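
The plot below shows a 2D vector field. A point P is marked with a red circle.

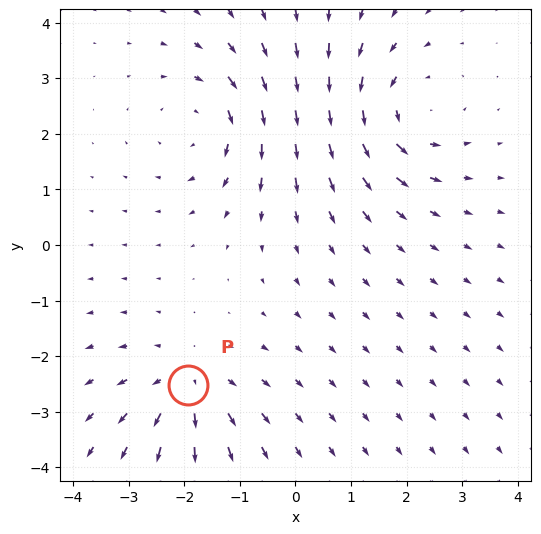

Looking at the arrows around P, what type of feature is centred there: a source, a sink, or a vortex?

source

At P (-1.9, -2.5) the arrows spread outward. Divergence about +3, curl ≈0 — positive divergence with near-zero curl is a source.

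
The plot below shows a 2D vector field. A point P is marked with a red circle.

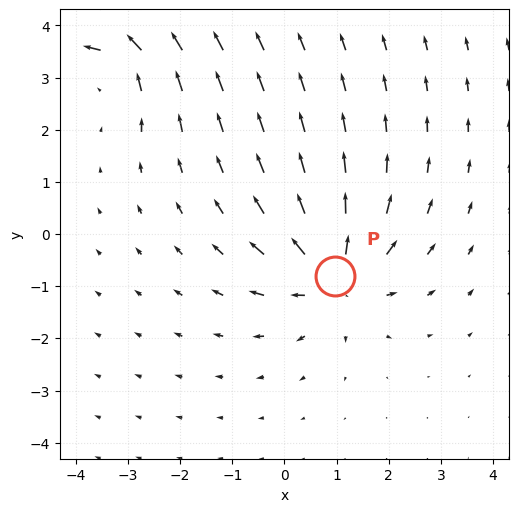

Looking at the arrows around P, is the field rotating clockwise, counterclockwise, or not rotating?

Near P at (1.0, -0.8) the arrows show no circulation. The curl there is ≈0.

not rotating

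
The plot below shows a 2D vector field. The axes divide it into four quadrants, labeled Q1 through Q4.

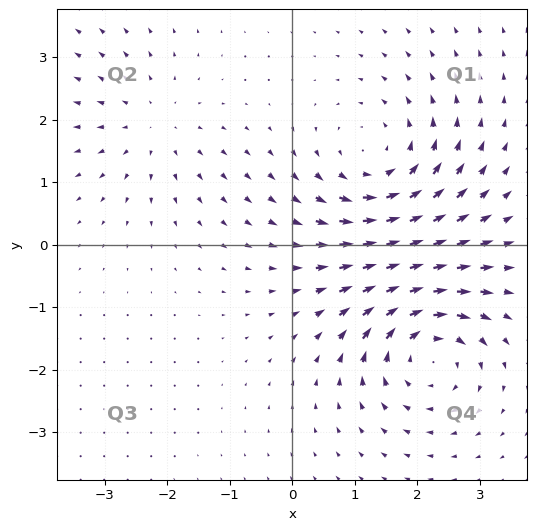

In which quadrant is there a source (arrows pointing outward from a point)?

Q2

The source sits at approximately (-2.2, 1.9), which lies in quadrant Q2. The divergence there is about +3, positive as expected for a source.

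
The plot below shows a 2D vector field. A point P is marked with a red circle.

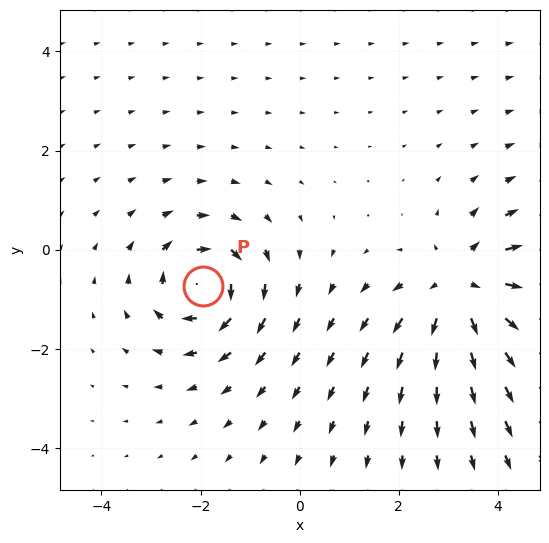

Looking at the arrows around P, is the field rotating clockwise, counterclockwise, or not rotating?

clockwise

Near P at (-2.0, -0.7) the arrows circulate clockwise. The curl (z-component) there is about -5; negative curl means clockwise rotation.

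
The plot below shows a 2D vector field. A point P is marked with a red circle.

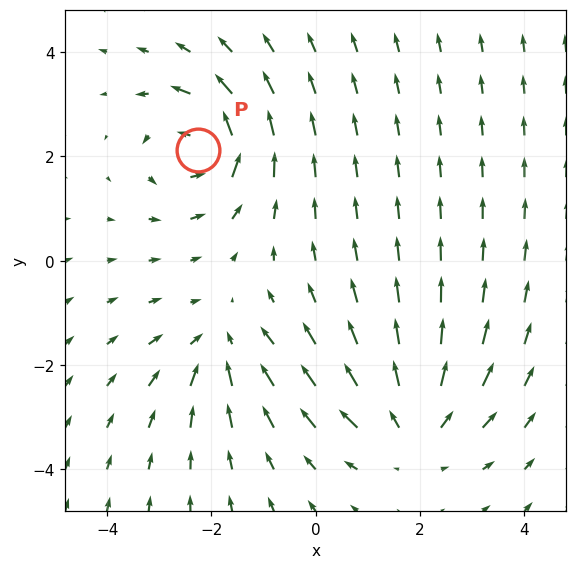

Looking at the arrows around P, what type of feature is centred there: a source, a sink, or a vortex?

At P (-2.3, 2.1) the arrows circulate counterclockwise. Divergence ≈0, curl about +5 — near-zero divergence with nonzero curl is a vortex.

vortex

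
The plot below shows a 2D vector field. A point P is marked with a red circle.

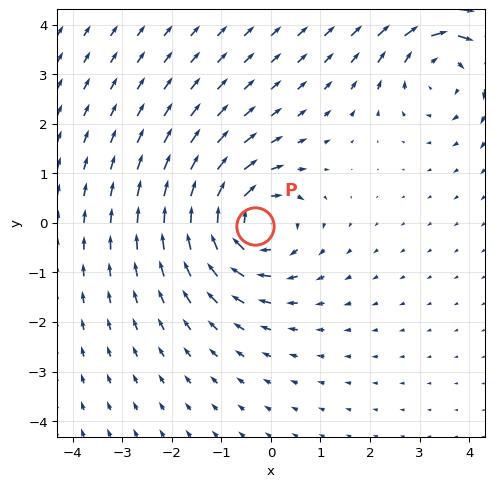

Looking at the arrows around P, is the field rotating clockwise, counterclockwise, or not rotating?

clockwise

Near P at (-0.3, -0.1) the arrows circulate clockwise. The curl (z-component) there is about -5; negative curl means clockwise rotation.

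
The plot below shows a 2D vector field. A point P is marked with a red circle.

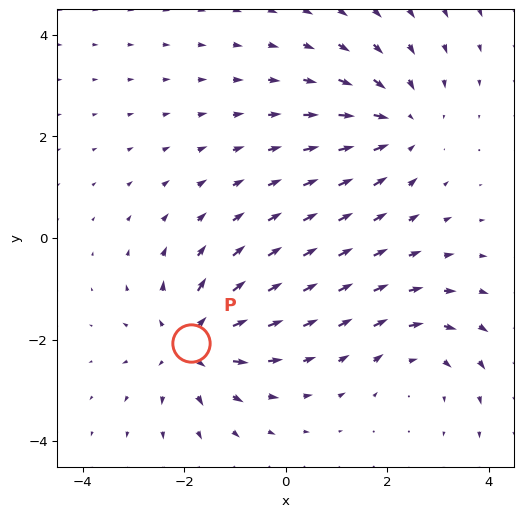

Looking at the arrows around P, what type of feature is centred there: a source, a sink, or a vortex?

source

At P (-1.9, -2.1) the arrows spread outward. Divergence about +5, curl ≈0 — positive divergence with near-zero curl is a source.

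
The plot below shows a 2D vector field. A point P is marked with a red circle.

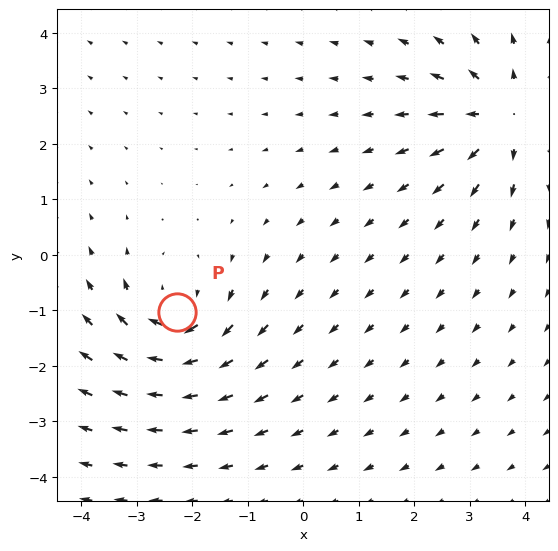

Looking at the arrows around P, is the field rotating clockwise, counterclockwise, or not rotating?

Near P at (-2.3, -1.0) the arrows circulate clockwise. The curl (z-component) there is about -6; negative curl means clockwise rotation.

clockwise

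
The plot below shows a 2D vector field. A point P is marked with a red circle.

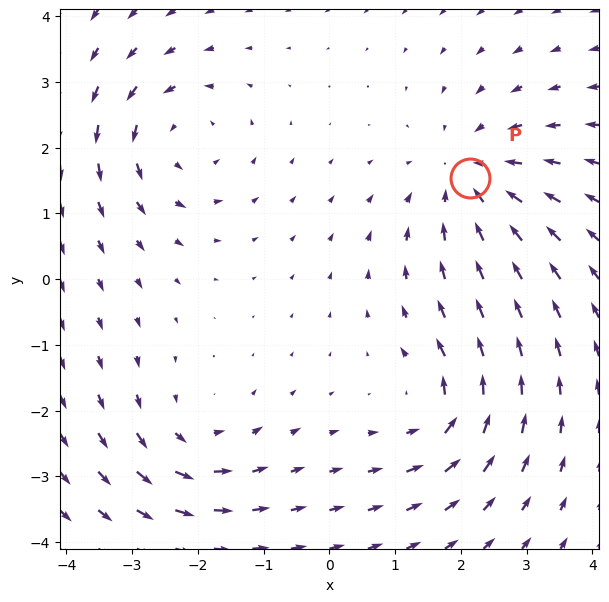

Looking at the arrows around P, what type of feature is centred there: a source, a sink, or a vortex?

sink

At P (2.1, 1.5) the arrows converge inward. Divergence about -4, curl ≈0 — negative divergence with near-zero curl is a sink.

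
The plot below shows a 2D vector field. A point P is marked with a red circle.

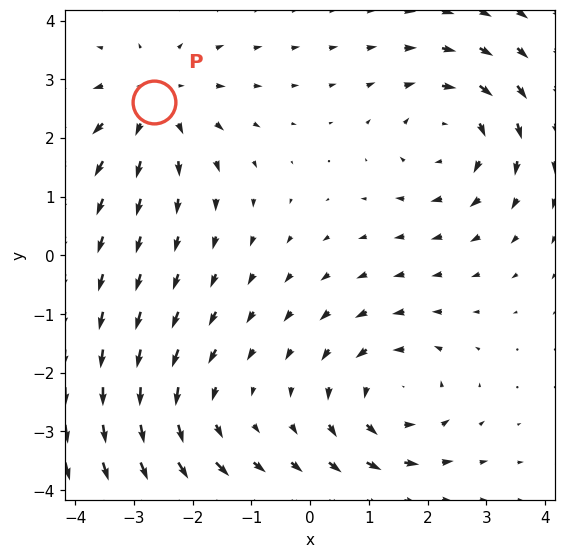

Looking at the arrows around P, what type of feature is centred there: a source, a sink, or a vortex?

At P (-2.7, 2.6) the arrows spread outward. Divergence about +3, curl ≈0 — positive divergence with near-zero curl is a source.

source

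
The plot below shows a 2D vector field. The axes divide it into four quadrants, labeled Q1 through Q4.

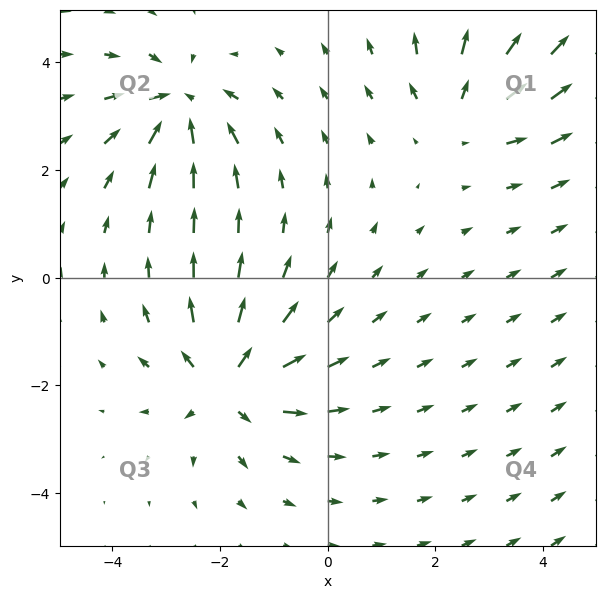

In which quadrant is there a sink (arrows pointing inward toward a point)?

The sink sits at approximately (-2.8, 3.2), which lies in quadrant Q2. The divergence there is about -5, negative as expected for a sink.

Q2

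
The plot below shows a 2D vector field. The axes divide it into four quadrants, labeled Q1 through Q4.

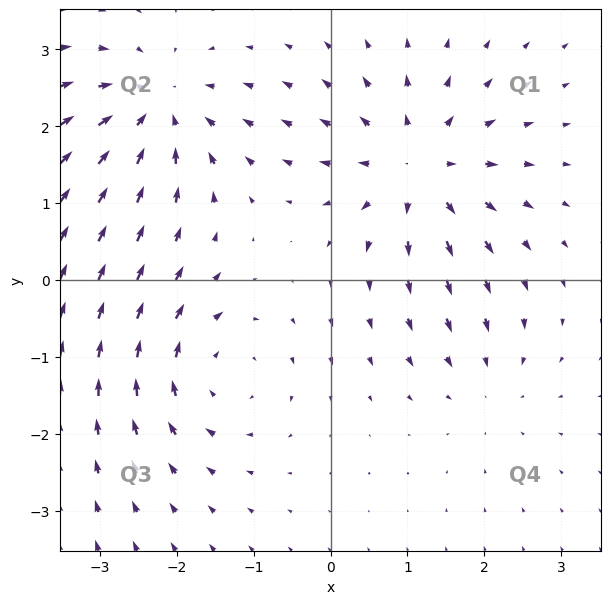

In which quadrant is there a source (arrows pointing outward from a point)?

Q1

The source sits at approximately (1.1, 1.5), which lies in quadrant Q1. The divergence there is about +5, positive as expected for a source.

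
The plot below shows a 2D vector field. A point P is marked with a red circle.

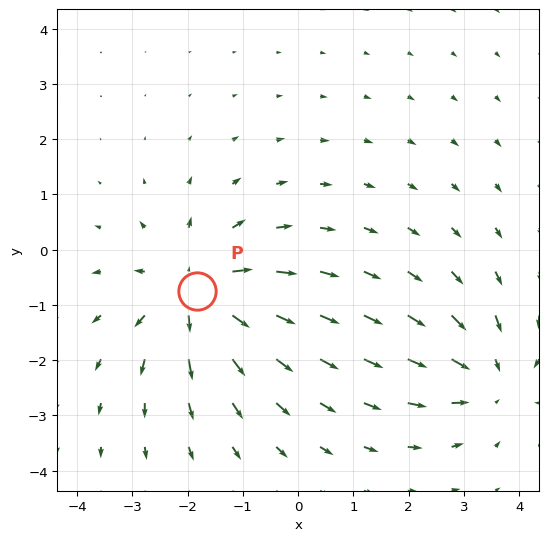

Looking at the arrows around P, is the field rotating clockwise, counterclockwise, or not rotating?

Near P at (-1.8, -0.8) the arrows show no circulation. The curl there is ≈0.

not rotating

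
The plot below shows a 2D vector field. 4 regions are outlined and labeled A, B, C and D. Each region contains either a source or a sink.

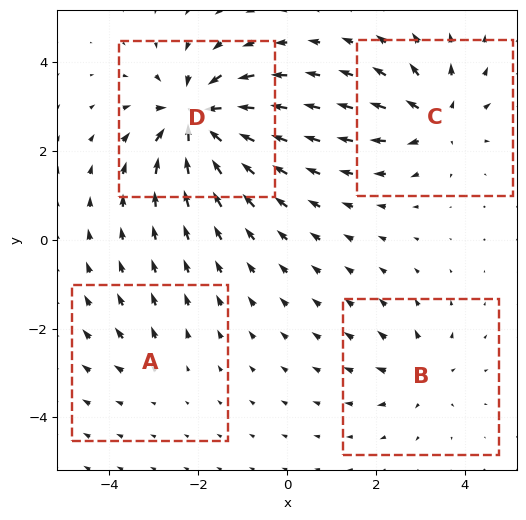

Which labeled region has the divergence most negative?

Divergence at each region's feature centre — A: about +2, B: about +4, C: about +6, D: about -9. Region D is most negative.

D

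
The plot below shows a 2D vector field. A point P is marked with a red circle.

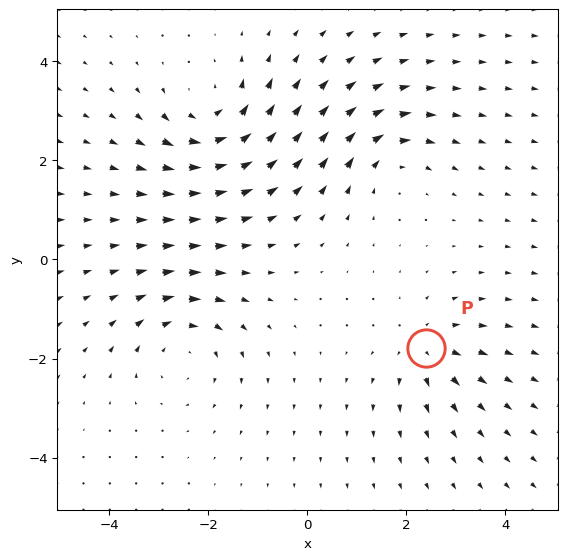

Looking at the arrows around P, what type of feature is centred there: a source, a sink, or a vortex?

source

At P (2.4, -1.8) the arrows spread outward. Divergence about +4, curl ≈0 — positive divergence with near-zero curl is a source.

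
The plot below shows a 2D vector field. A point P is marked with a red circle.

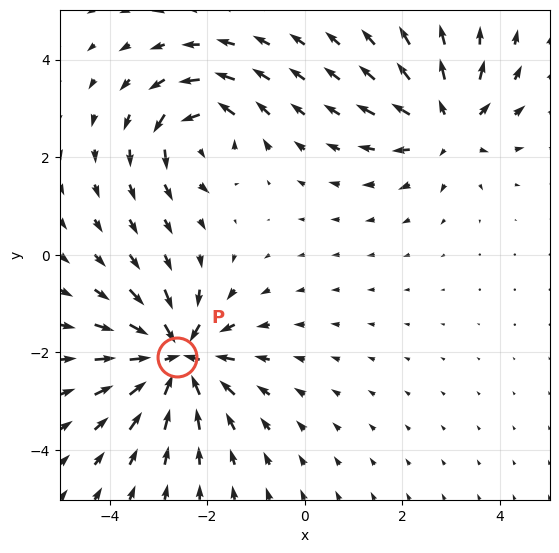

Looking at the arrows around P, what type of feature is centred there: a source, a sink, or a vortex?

At P (-2.6, -2.1) the arrows converge inward. Divergence about -6, curl ≈0 — negative divergence with near-zero curl is a sink.

sink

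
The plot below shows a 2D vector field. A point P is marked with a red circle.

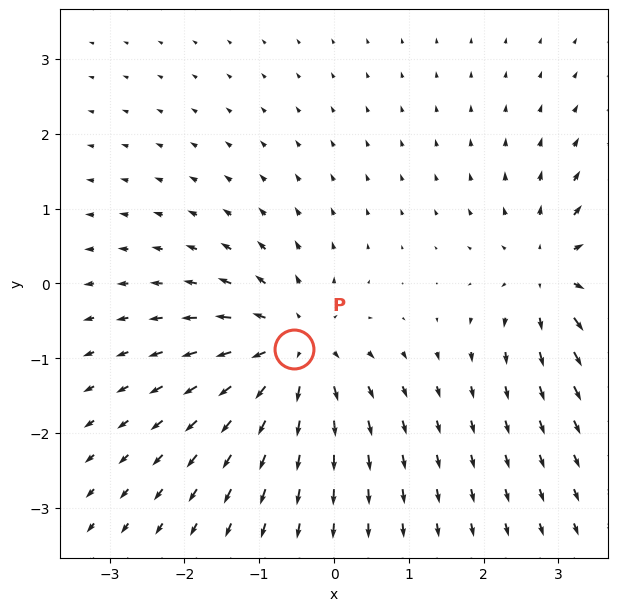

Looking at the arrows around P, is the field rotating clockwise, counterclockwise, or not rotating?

not rotating

Near P at (-0.5, -0.9) the arrows show no circulation. The curl there is ≈0.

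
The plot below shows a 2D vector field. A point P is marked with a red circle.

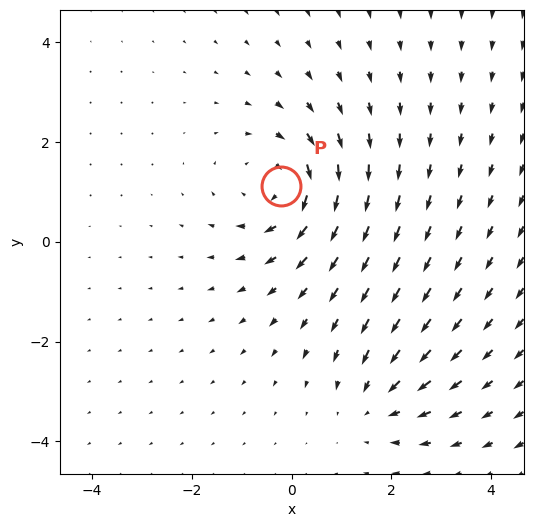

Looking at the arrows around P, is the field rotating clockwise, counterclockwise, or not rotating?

clockwise

Near P at (-0.2, 1.1) the arrows circulate clockwise. The curl (z-component) there is about -4; negative curl means clockwise rotation.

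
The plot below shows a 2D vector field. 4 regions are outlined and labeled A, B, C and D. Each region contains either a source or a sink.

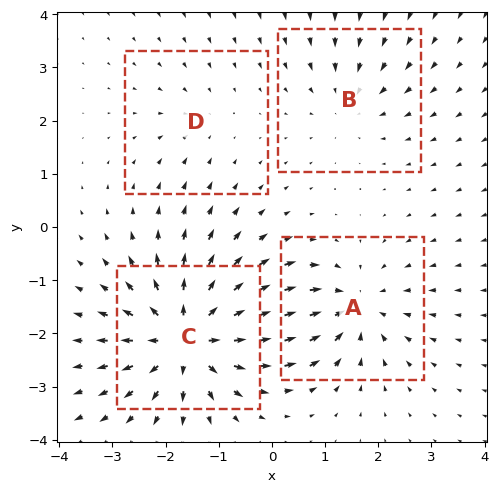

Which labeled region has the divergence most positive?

Divergence at each region's feature centre — A: about -5, B: about -3, C: about +8, D: about -2. Region C is most positive.

C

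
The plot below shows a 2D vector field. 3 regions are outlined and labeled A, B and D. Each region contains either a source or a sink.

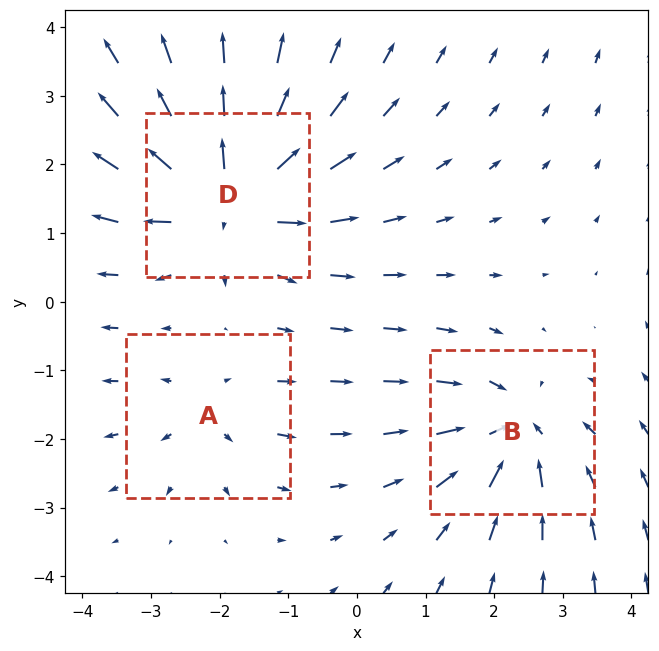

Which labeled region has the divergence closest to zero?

A

Divergence at each region's feature centre — A: about +2, B: about -4, D: about +6. Region A is closest to zero.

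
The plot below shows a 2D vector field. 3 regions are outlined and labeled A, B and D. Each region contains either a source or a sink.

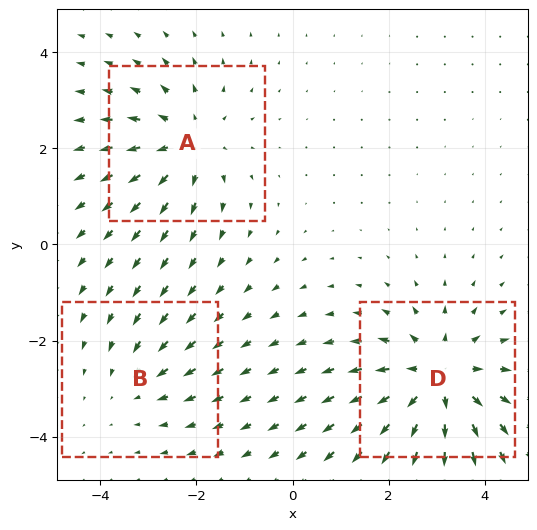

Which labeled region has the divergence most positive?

D

Divergence at each region's feature centre — A: about +3, B: about -2, D: about +4. Region D is most positive.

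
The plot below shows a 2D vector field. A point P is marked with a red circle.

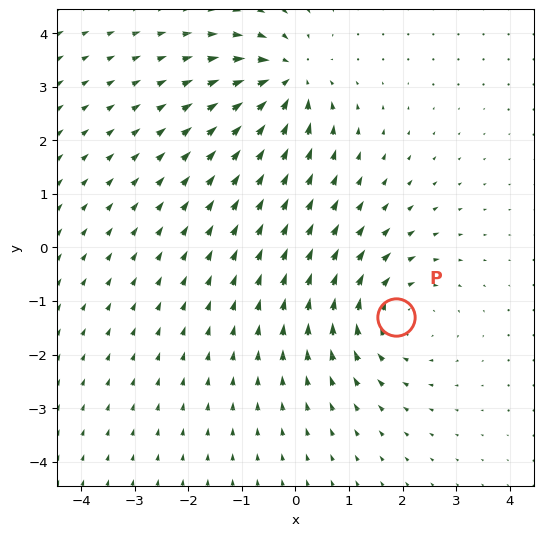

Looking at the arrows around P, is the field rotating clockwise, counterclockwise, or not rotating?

clockwise

Near P at (1.9, -1.3) the arrows circulate clockwise. The curl (z-component) there is about -4; negative curl means clockwise rotation.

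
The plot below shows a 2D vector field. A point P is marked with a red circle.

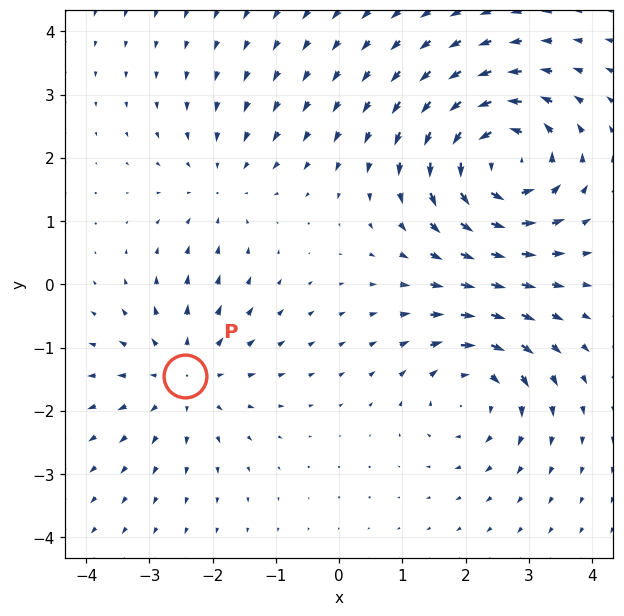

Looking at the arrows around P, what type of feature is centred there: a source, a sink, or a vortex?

At P (-2.4, -1.5) the arrows spread outward. Divergence about +3, curl ≈0 — positive divergence with near-zero curl is a source.

source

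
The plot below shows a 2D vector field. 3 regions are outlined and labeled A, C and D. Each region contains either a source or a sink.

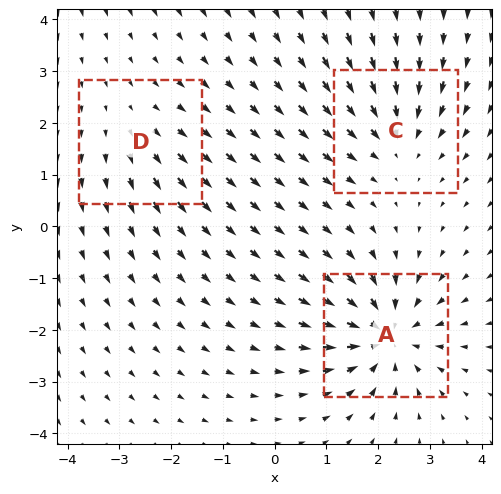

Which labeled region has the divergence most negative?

A

Divergence at each region's feature centre — A: about -5, C: about -3, D: about +2. Region A is most negative.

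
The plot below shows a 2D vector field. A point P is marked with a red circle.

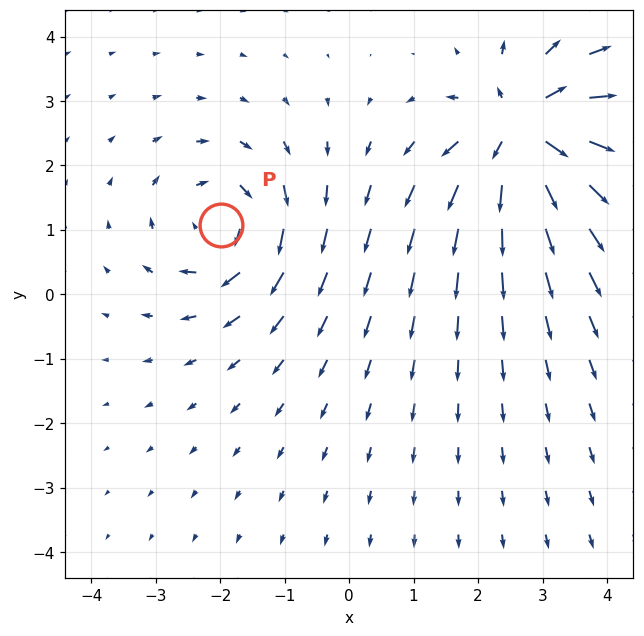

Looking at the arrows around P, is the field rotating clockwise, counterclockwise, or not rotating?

clockwise

Near P at (-2.0, 1.1) the arrows circulate clockwise. The curl (z-component) there is about -4; negative curl means clockwise rotation.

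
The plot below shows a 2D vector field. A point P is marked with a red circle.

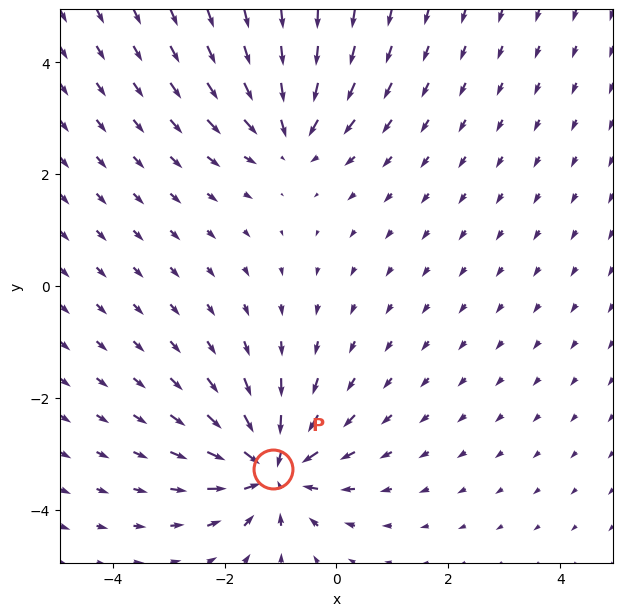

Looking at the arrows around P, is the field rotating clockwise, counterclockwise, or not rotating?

not rotating

Near P at (-1.1, -3.3) the arrows show no circulation. The curl there is ≈0.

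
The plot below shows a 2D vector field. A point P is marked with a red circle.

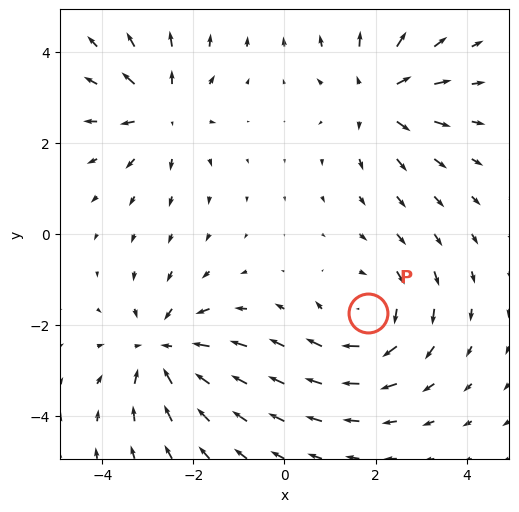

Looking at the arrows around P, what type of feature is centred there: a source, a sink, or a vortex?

At P (1.8, -1.7) the arrows circulate clockwise. Divergence ≈0, curl about -3 — near-zero divergence with nonzero curl is a vortex.

vortex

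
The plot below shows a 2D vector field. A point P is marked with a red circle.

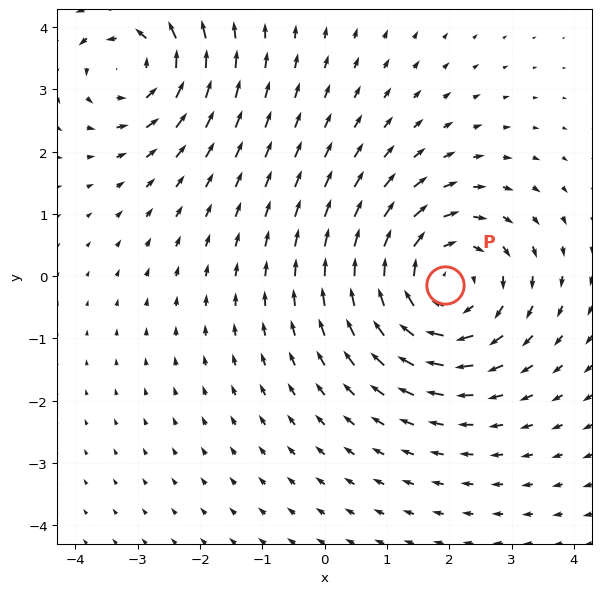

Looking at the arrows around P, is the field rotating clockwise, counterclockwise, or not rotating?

clockwise

Near P at (1.9, -0.1) the arrows circulate clockwise. The curl (z-component) there is about -4; negative curl means clockwise rotation.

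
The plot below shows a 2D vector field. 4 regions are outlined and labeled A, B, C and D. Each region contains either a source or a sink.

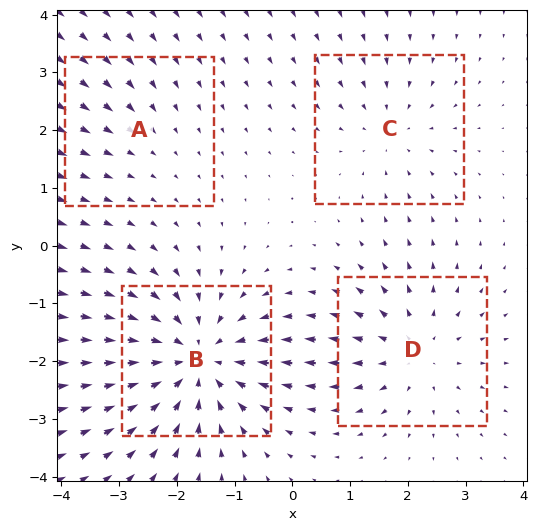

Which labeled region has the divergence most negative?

B

Divergence at each region's feature centre — A: about -2, B: about -6, C: about -3, D: about +4. Region B is most negative.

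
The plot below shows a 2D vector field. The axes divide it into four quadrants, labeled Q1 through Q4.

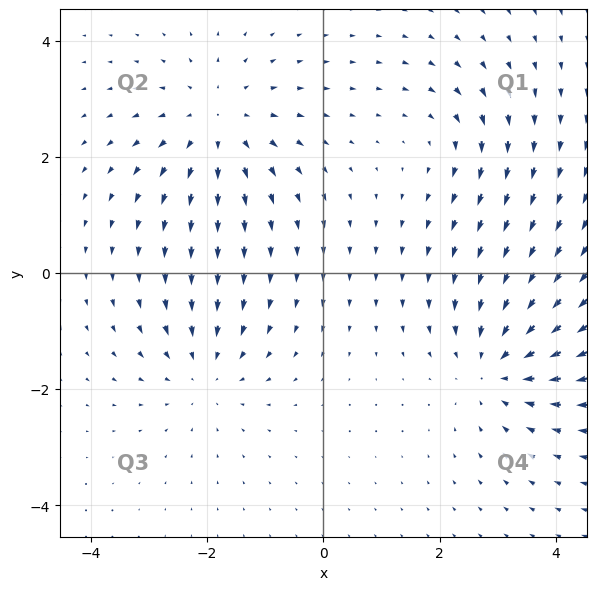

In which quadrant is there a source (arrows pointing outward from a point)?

Q2

The source sits at approximately (-1.8, 2.6), which lies in quadrant Q2. The divergence there is about +4, positive as expected for a source.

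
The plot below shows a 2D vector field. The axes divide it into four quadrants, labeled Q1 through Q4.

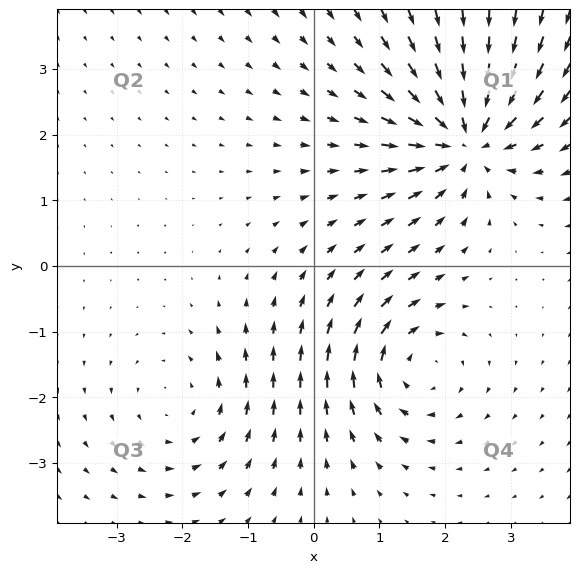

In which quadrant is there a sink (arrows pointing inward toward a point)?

The sink sits at approximately (2.3, 1.9), which lies in quadrant Q1. The divergence there is about -6, negative as expected for a sink.

Q1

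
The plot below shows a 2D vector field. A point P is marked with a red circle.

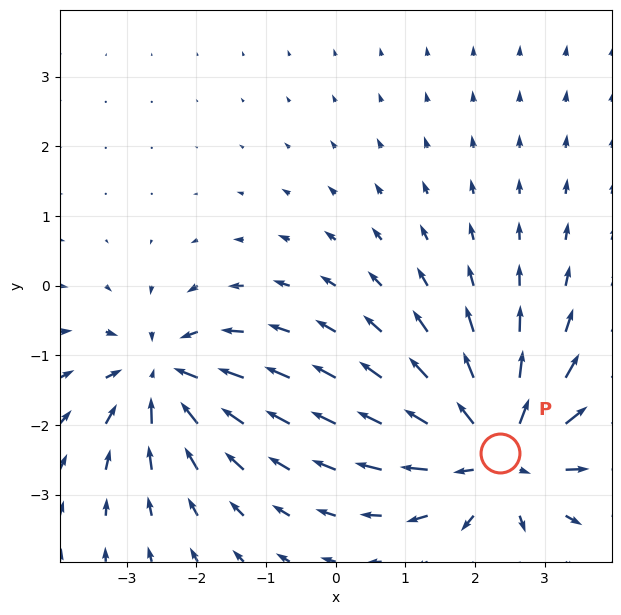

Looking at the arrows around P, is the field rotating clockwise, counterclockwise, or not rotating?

not rotating

Near P at (2.4, -2.4) the arrows show no circulation. The curl there is ≈0.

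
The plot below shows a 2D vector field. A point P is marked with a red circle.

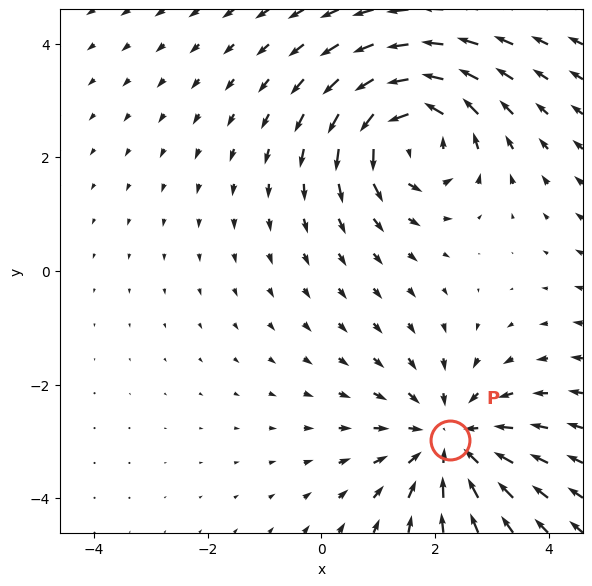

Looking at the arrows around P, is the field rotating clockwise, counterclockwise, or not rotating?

Near P at (2.3, -3.0) the arrows show no circulation. The curl there is ≈0.

not rotating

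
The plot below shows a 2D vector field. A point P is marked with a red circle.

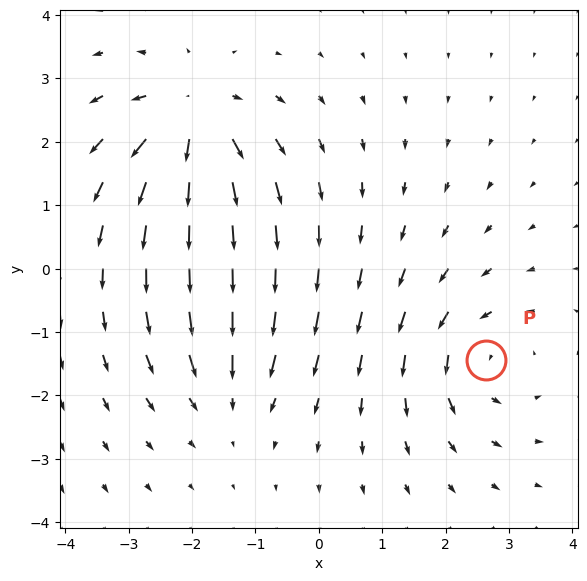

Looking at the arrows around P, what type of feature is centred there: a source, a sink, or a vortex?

vortex

At P (2.6, -1.4) the arrows circulate counterclockwise. Divergence ≈0, curl about +4 — near-zero divergence with nonzero curl is a vortex.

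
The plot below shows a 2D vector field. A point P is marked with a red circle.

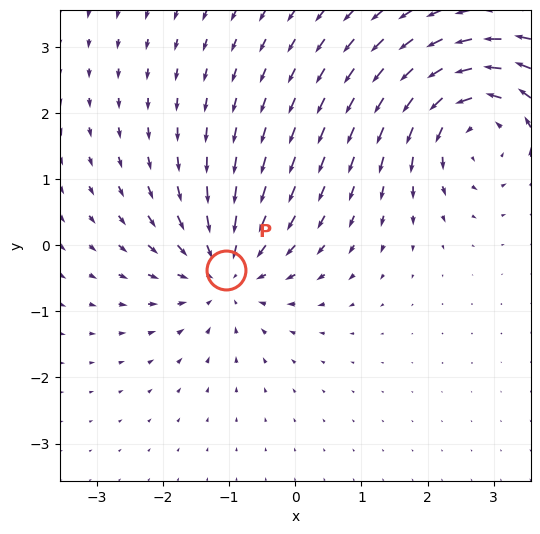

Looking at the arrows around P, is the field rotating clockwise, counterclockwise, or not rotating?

Near P at (-1.1, -0.4) the arrows show no circulation. The curl there is ≈0.

not rotating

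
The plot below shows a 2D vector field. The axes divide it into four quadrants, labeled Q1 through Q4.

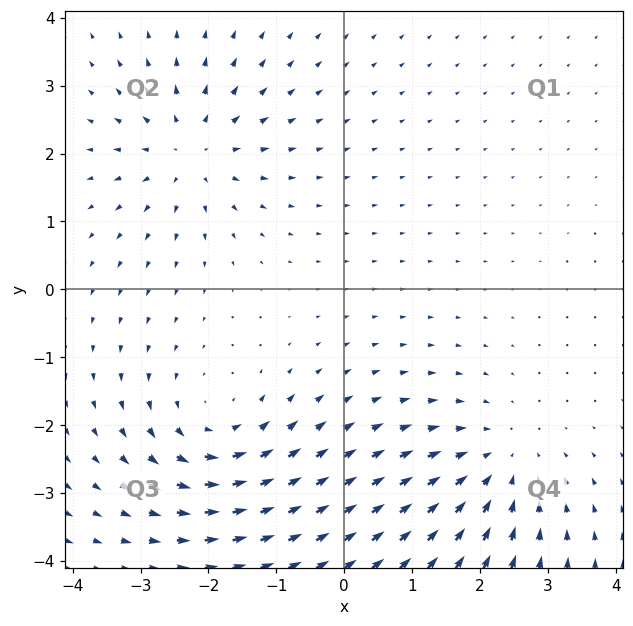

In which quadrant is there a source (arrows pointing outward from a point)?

Q2

The source sits at approximately (-2.2, 2.0), which lies in quadrant Q2. The divergence there is about +3, positive as expected for a source.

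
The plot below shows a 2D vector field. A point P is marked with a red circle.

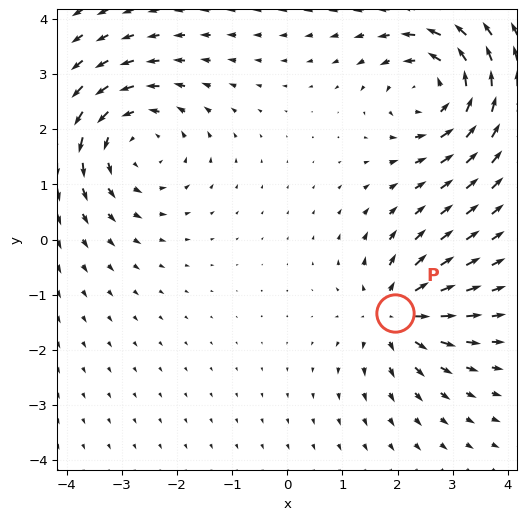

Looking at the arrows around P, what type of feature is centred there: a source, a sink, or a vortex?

At P (1.9, -1.3) the arrows spread outward. Divergence about +5, curl ≈0 — positive divergence with near-zero curl is a source.

source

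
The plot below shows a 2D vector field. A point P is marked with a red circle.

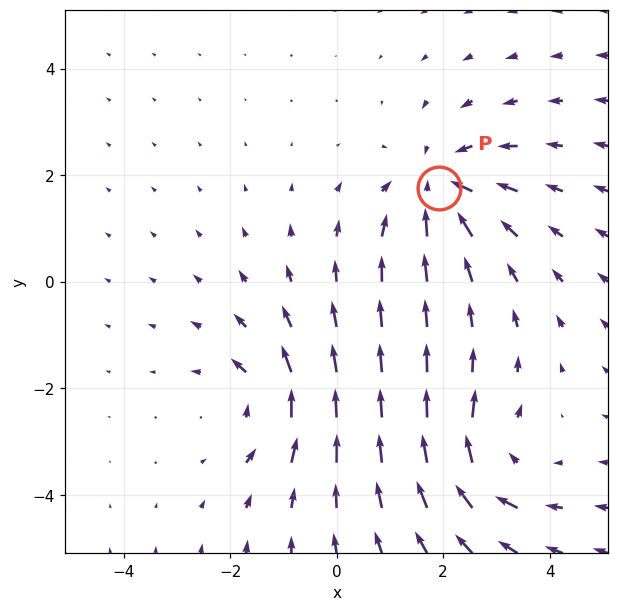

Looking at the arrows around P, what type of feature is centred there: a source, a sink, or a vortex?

At P (1.9, 1.8) the arrows converge inward. Divergence about -4, curl ≈0 — negative divergence with near-zero curl is a sink.

sink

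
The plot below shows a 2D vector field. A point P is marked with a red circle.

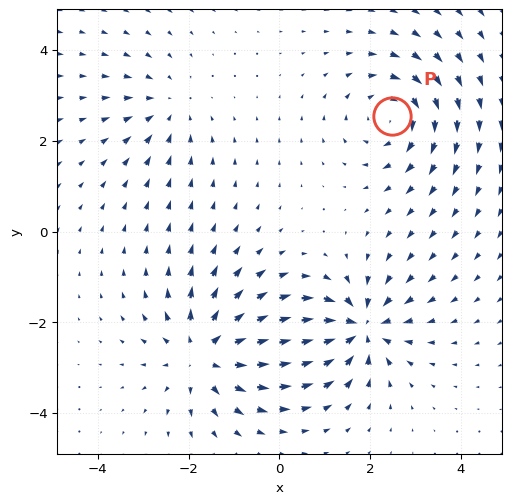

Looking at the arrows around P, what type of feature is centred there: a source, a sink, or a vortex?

vortex

At P (2.5, 2.6) the arrows circulate clockwise. Divergence ≈0, curl about -4 — near-zero divergence with nonzero curl is a vortex.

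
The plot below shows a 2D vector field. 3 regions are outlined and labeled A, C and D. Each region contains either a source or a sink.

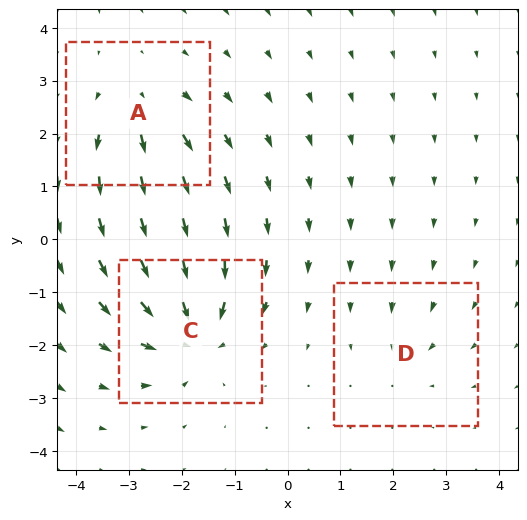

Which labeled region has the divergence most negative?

Divergence at each region's feature centre — A: about +3, C: about -6, D: about -2. Region C is most negative.

C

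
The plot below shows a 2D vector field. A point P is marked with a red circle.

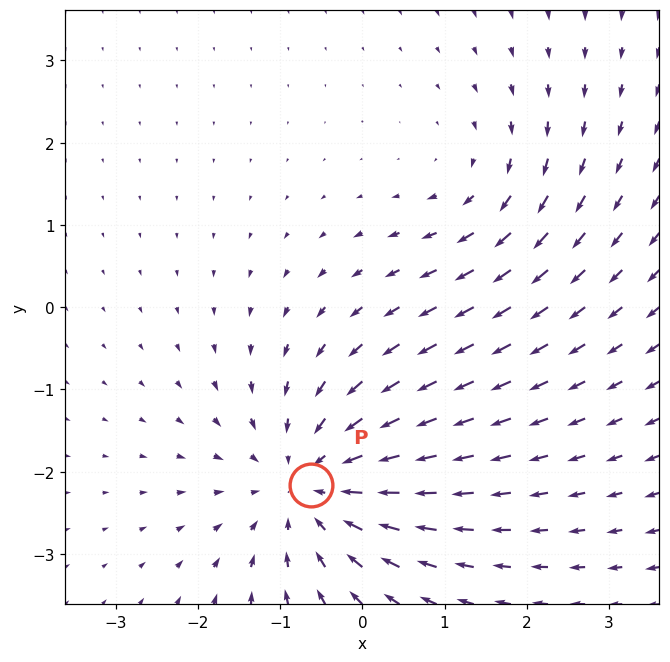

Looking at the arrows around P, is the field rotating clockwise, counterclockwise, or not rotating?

Near P at (-0.6, -2.2) the arrows show no circulation. The curl there is ≈0.

not rotating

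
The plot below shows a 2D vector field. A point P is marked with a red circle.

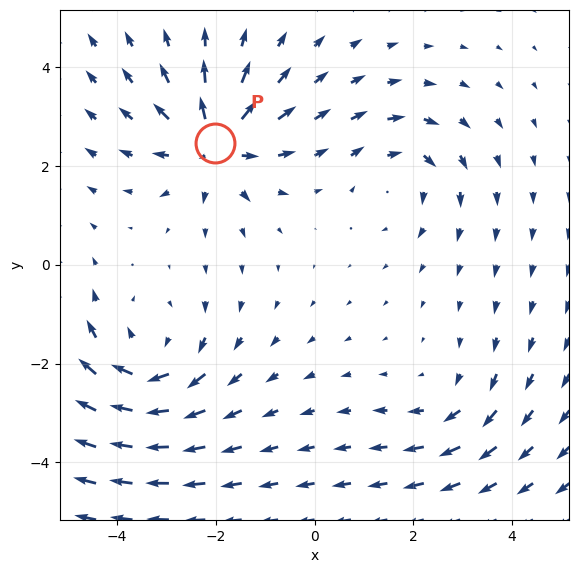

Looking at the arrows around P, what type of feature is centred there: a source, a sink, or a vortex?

At P (-2.0, 2.5) the arrows spread outward. Divergence about +6, curl ≈0 — positive divergence with near-zero curl is a source.

source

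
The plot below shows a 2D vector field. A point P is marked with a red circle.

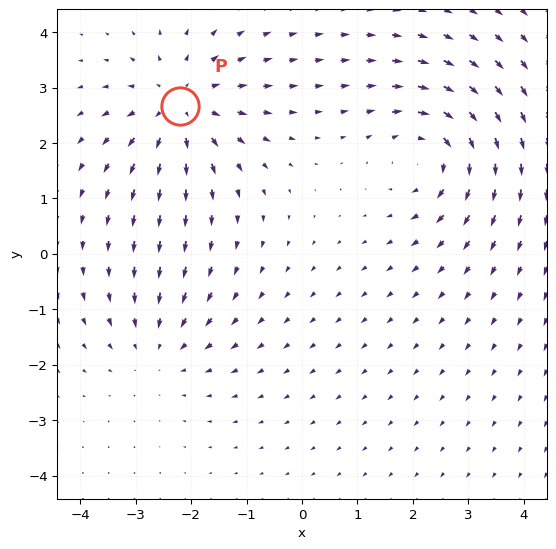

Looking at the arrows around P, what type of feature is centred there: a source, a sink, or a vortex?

source

At P (-2.2, 2.7) the arrows spread outward. Divergence about +5, curl ≈0 — positive divergence with near-zero curl is a source.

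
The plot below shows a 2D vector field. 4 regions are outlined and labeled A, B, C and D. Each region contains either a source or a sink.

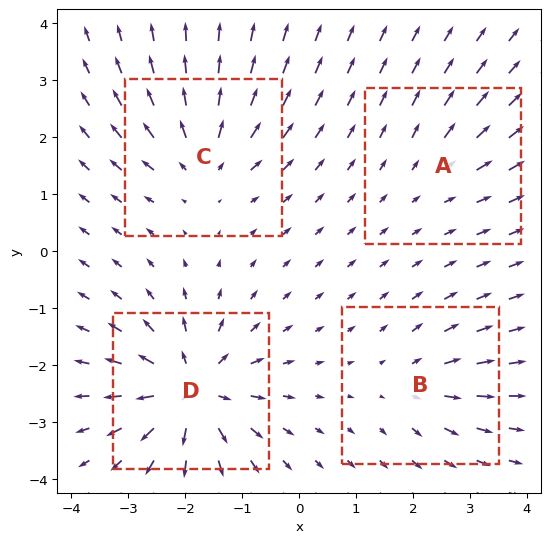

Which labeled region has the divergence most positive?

Divergence at each region's feature centre — A: about +3, B: about +4, C: about +6, D: about +9. Region D is most positive.

D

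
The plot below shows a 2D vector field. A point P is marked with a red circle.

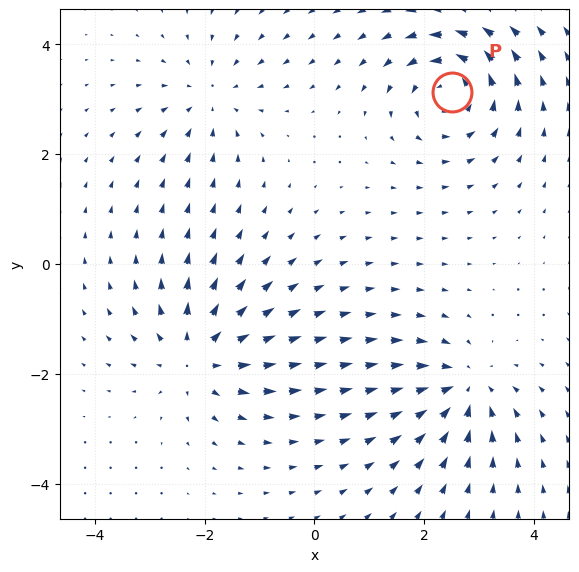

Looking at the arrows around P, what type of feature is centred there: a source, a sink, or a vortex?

vortex

At P (2.5, 3.1) the arrows circulate counterclockwise. Divergence ≈0, curl about +5 — near-zero divergence with nonzero curl is a vortex.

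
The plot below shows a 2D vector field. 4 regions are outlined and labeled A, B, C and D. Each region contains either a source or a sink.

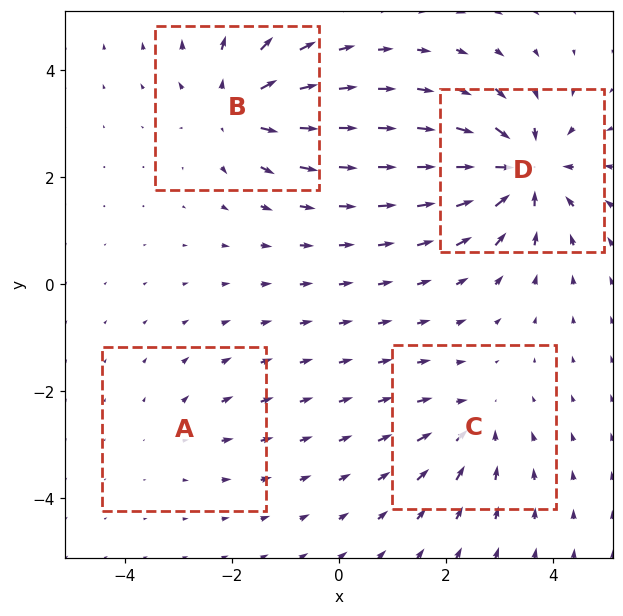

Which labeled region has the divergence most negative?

Divergence at each region's feature centre — A: about +2, B: about +5, C: about -4, D: about -7. Region D is most negative.

D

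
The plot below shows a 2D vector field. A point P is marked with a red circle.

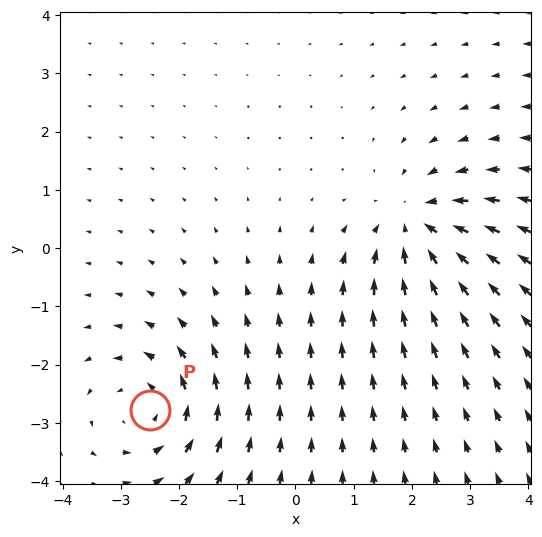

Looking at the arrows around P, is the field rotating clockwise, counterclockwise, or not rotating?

Near P at (-2.5, -2.8) the arrows circulate counterclockwise. The curl (z-component) there is about +4; positive curl means counterclockwise rotation.

counterclockwise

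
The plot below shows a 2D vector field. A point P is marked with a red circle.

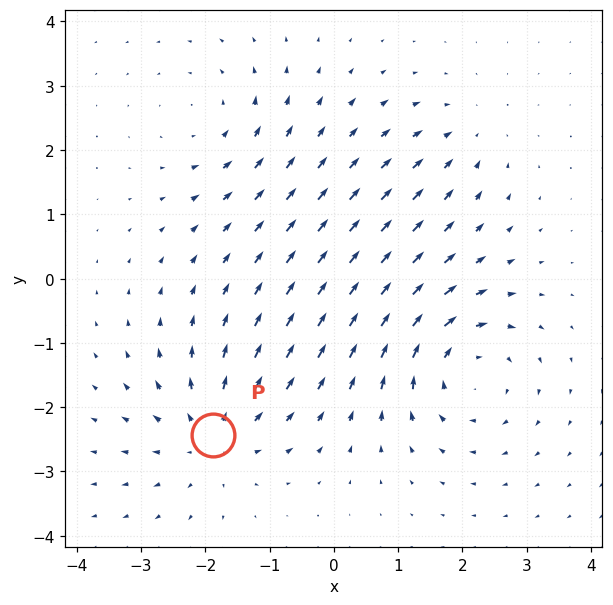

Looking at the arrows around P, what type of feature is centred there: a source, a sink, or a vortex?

At P (-1.9, -2.4) the arrows spread outward. Divergence about +4, curl ≈0 — positive divergence with near-zero curl is a source.

source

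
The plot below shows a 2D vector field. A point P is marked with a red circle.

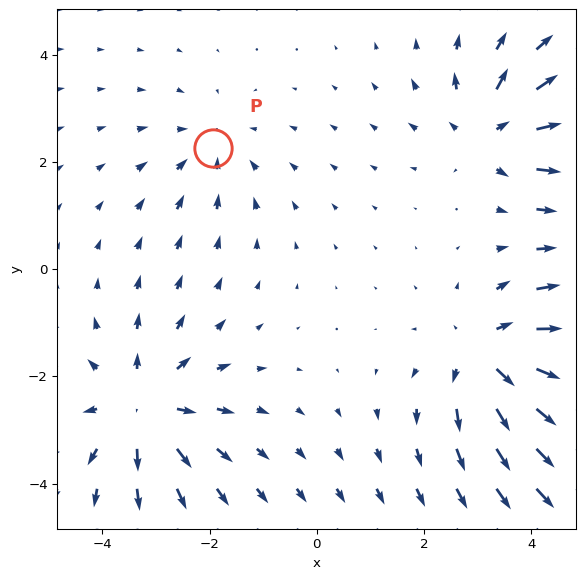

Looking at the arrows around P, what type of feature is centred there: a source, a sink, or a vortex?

sink

At P (-1.9, 2.3) the arrows converge inward. Divergence about -2, curl ≈0 — negative divergence with near-zero curl is a sink.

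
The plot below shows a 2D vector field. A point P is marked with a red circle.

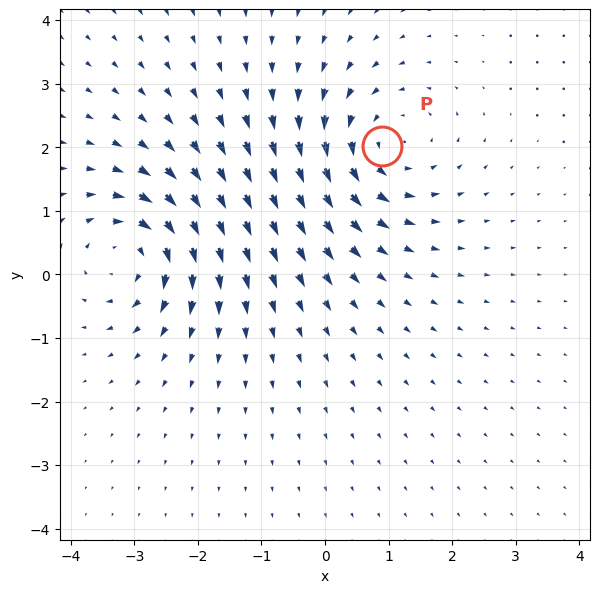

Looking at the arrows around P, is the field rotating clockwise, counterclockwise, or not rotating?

Near P at (0.9, 2.0) the arrows circulate counterclockwise. The curl (z-component) there is about +4; positive curl means counterclockwise rotation.

counterclockwise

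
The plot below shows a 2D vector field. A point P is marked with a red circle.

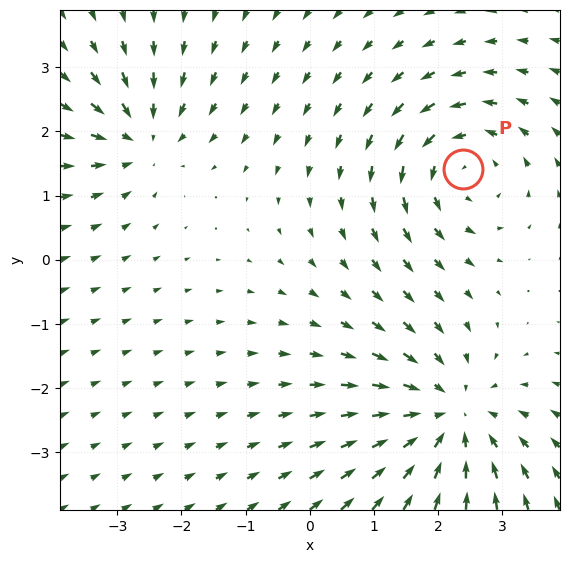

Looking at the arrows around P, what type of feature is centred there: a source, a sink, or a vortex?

At P (2.4, 1.4) the arrows circulate counterclockwise. Divergence ≈0, curl about +4 — near-zero divergence with nonzero curl is a vortex.

vortex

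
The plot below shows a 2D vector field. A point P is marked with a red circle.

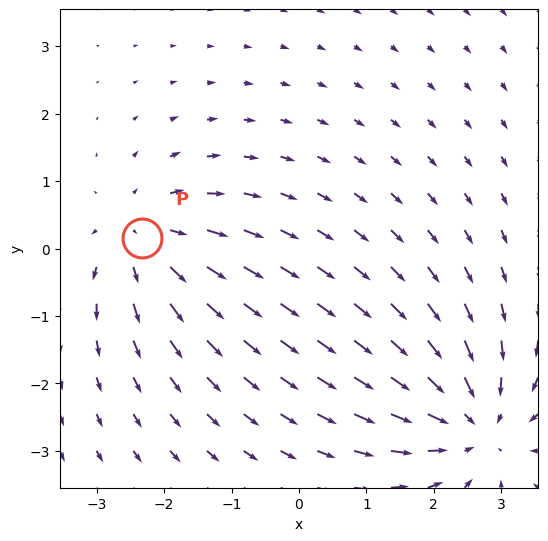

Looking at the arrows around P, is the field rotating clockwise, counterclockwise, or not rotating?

Near P at (-2.3, 0.2) the arrows show no circulation. The curl there is ≈0.

not rotating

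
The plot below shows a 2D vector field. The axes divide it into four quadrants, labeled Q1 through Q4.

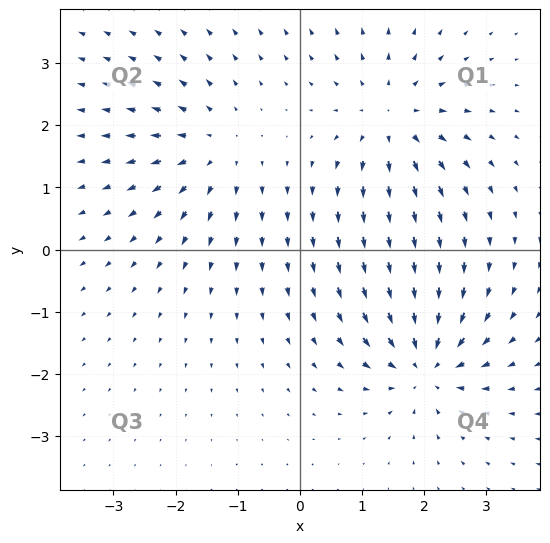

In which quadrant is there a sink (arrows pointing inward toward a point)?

The sink sits at approximately (2.0, -1.9), which lies in quadrant Q4. The divergence there is about -6, negative as expected for a sink.

Q4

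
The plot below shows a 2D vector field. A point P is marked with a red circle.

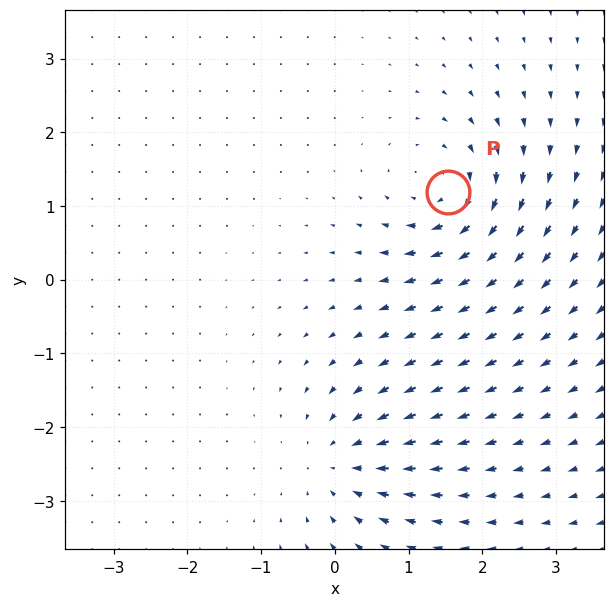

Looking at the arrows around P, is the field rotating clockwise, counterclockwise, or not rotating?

Near P at (1.5, 1.2) the arrows circulate clockwise. The curl (z-component) there is about -5; negative curl means clockwise rotation.

clockwise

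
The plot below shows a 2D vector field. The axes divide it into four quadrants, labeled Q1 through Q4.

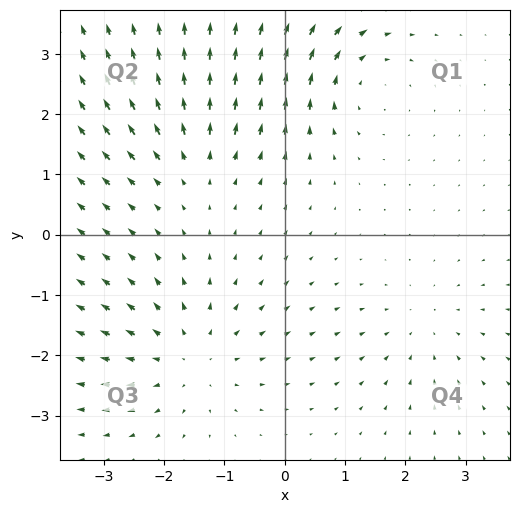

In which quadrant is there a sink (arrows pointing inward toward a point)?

The sink sits at approximately (2.3, -1.5), which lies in quadrant Q4. The divergence there is about -3, negative as expected for a sink.

Q4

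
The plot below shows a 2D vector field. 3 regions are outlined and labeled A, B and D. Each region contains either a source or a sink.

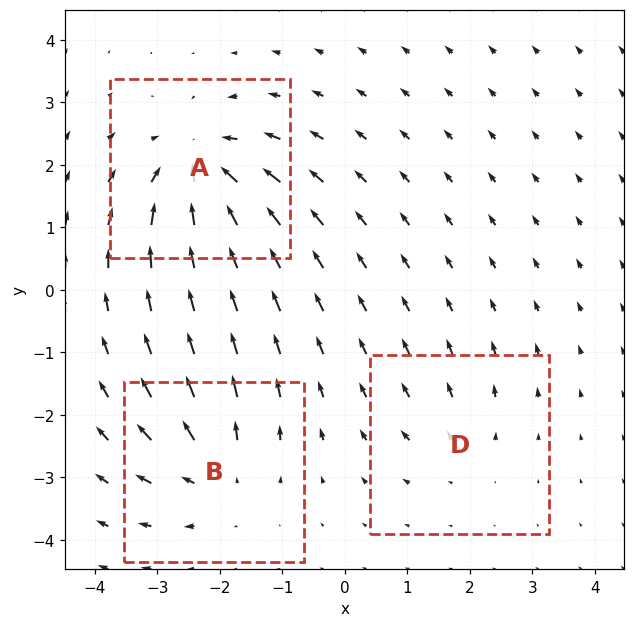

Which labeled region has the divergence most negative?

Divergence at each region's feature centre — A: about -6, B: about +4, D: about +2. Region A is most negative.

A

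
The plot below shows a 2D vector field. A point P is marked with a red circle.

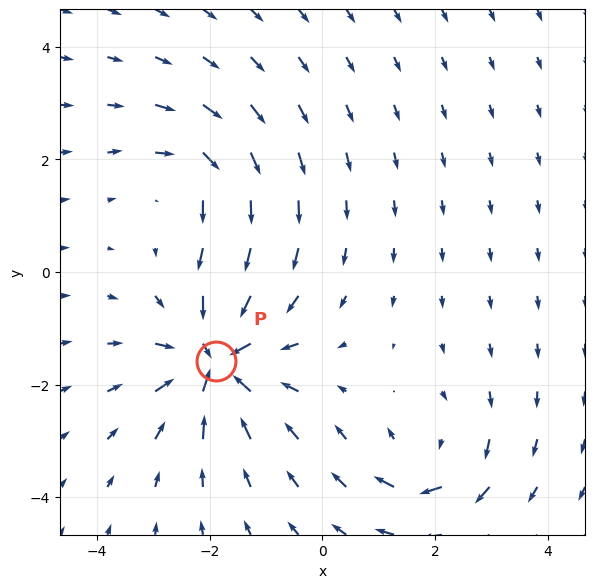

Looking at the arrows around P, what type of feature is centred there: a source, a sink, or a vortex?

sink

At P (-1.9, -1.6) the arrows converge inward. Divergence about -6, curl ≈0 — negative divergence with near-zero curl is a sink.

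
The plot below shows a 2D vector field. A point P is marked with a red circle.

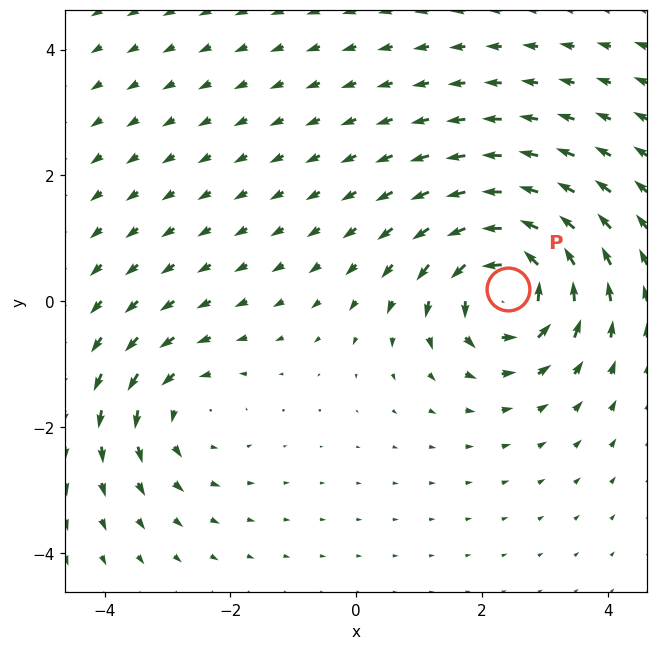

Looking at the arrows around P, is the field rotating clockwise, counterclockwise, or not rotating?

Near P at (2.4, 0.2) the arrows circulate counterclockwise. The curl (z-component) there is about +6; positive curl means counterclockwise rotation.

counterclockwise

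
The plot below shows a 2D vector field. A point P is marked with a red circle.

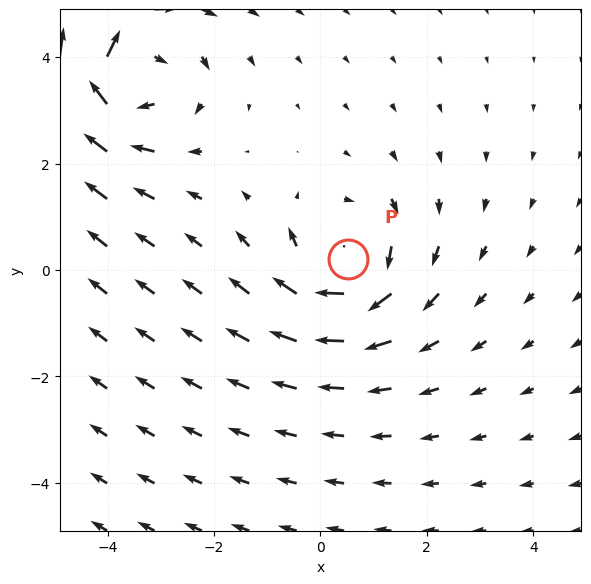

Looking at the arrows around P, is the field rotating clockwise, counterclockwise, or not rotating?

clockwise

Near P at (0.5, 0.2) the arrows circulate clockwise. The curl (z-component) there is about -4; negative curl means clockwise rotation.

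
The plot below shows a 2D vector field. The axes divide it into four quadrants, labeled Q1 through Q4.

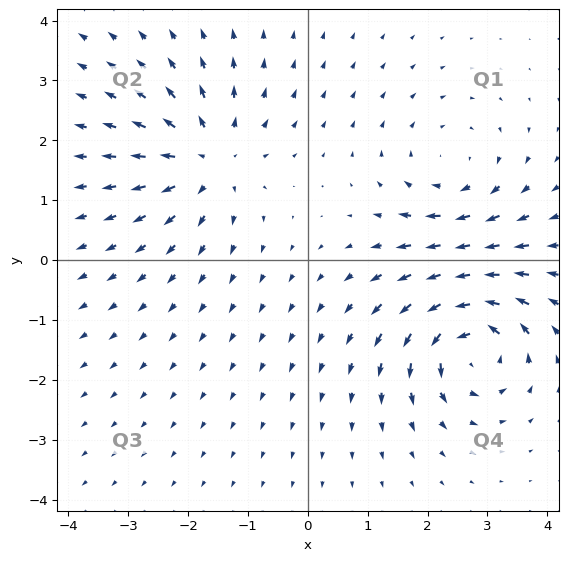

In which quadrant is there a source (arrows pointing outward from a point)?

Q2

The source sits at approximately (-1.7, 1.7), which lies in quadrant Q2. The divergence there is about +5, positive as expected for a source.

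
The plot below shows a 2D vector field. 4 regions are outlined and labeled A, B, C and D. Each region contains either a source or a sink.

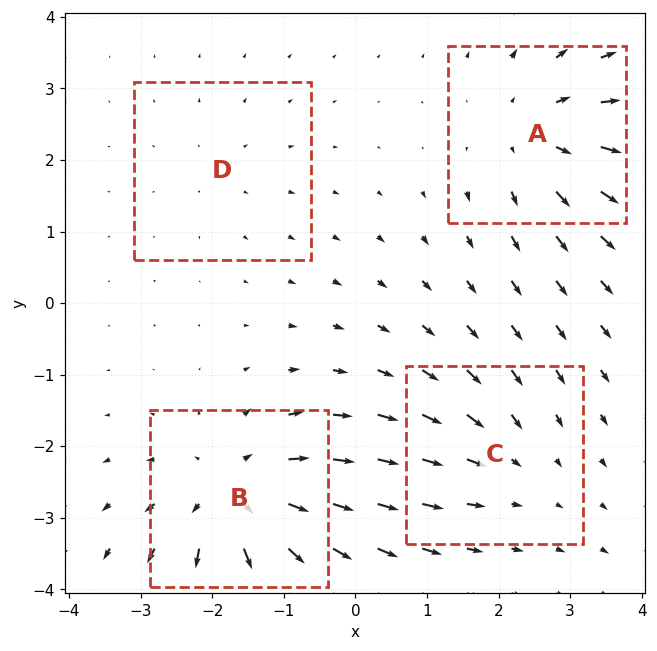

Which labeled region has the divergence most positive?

Divergence at each region's feature centre — A: about +5, B: about +6, C: about -3, D: about +2. Region B is most positive.

B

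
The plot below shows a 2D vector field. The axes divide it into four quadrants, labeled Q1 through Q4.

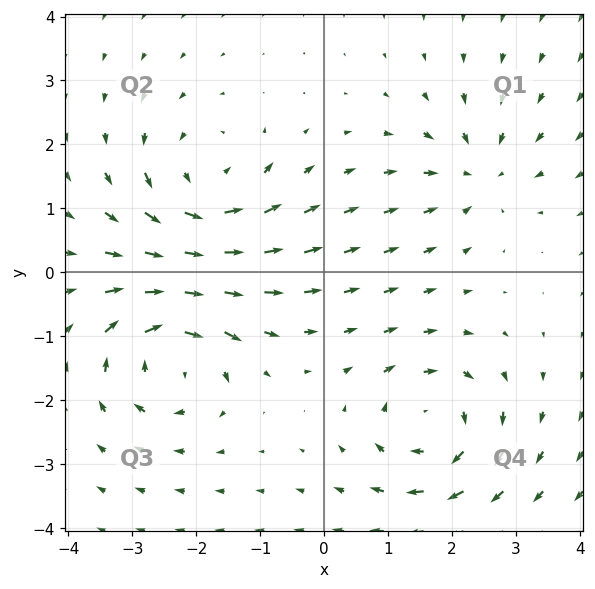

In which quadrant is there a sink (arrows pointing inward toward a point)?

The sink sits at approximately (2.4, 1.6), which lies in quadrant Q1. The divergence there is about -3, negative as expected for a sink.

Q1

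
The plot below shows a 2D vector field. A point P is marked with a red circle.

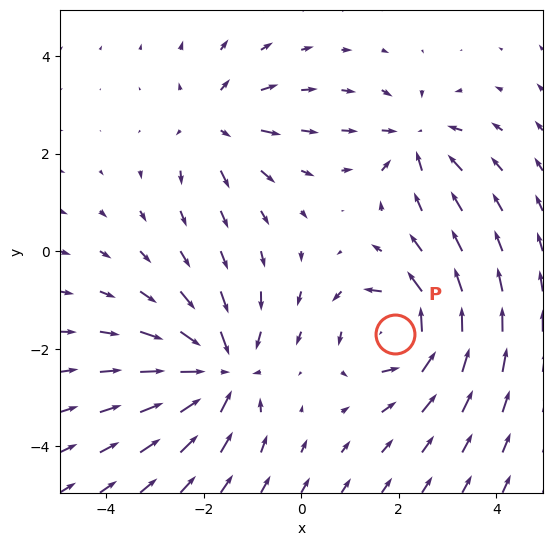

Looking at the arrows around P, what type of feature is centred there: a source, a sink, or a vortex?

vortex

At P (1.9, -1.7) the arrows circulate counterclockwise. Divergence ≈0, curl about +6 — near-zero divergence with nonzero curl is a vortex.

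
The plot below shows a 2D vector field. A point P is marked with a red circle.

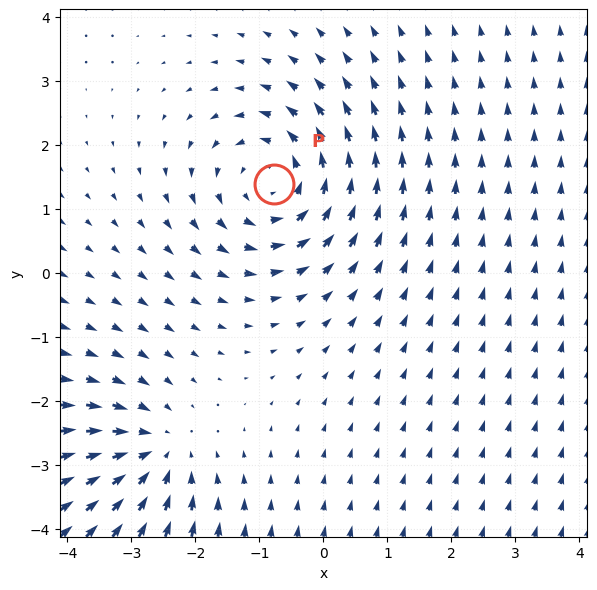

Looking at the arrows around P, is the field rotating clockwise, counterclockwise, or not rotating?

counterclockwise

Near P at (-0.8, 1.4) the arrows circulate counterclockwise. The curl (z-component) there is about +4; positive curl means counterclockwise rotation.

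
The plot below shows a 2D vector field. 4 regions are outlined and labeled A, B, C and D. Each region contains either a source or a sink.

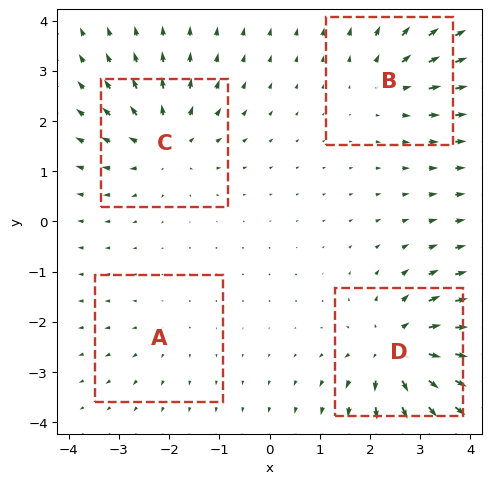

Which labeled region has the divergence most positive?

D

Divergence at each region's feature centre — A: about +2, B: about +4, C: about +5, D: about +7. Region D is most positive.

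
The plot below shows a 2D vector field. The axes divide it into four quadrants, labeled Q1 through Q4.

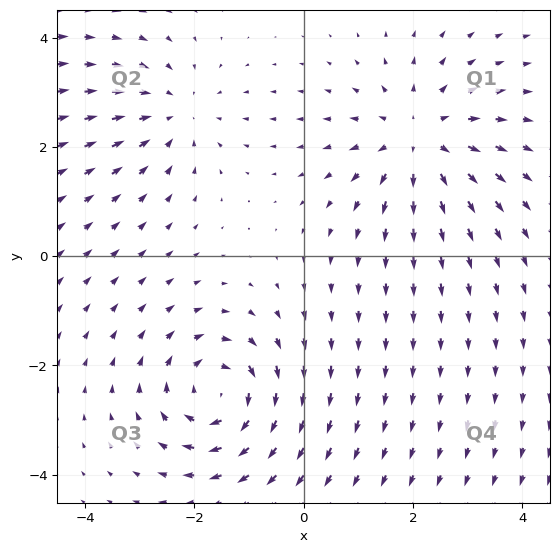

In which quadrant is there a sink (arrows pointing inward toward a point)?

Q2

The sink sits at approximately (-2.3, 2.6), which lies in quadrant Q2. The divergence there is about -3, negative as expected for a sink.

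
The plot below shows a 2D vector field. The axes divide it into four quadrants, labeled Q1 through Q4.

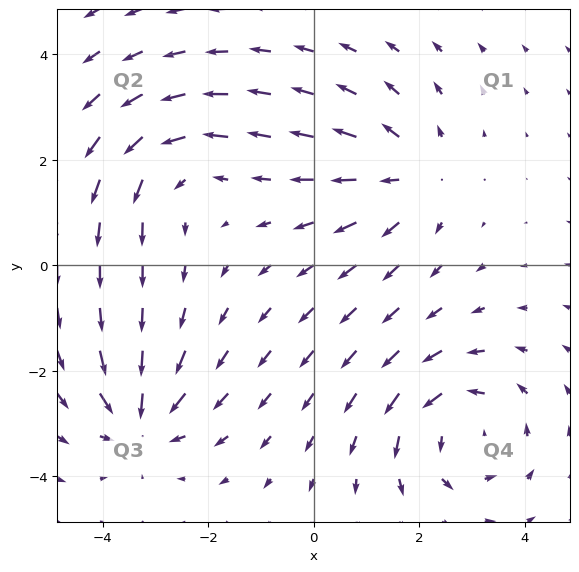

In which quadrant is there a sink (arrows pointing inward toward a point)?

The sink sits at approximately (-3.3, -2.9), which lies in quadrant Q3. The divergence there is about -4, negative as expected for a sink.

Q3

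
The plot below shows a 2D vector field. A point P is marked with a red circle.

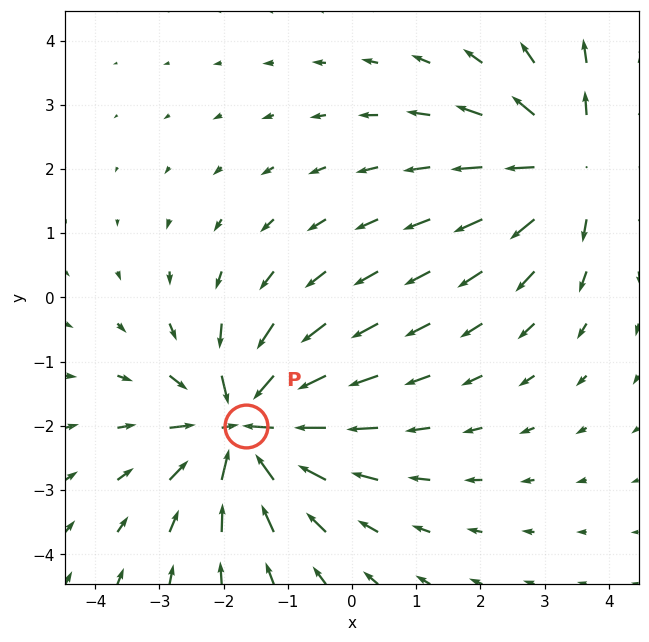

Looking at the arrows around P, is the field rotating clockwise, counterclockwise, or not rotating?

Near P at (-1.7, -2.0) the arrows show no circulation. The curl there is ≈0.

not rotating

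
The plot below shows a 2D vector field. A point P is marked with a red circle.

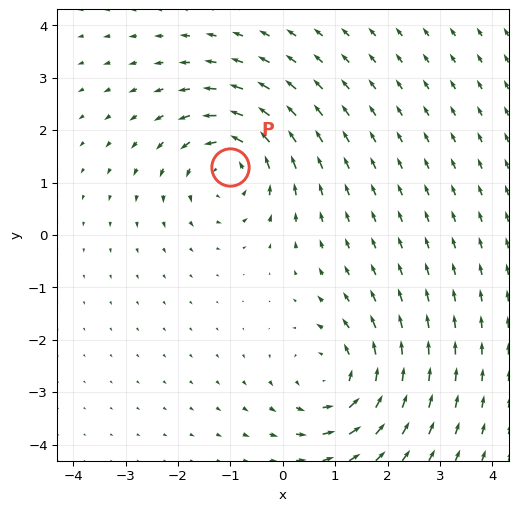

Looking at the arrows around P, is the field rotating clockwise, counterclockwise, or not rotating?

Near P at (-1.0, 1.3) the arrows circulate counterclockwise. The curl (z-component) there is about +5; positive curl means counterclockwise rotation.

counterclockwise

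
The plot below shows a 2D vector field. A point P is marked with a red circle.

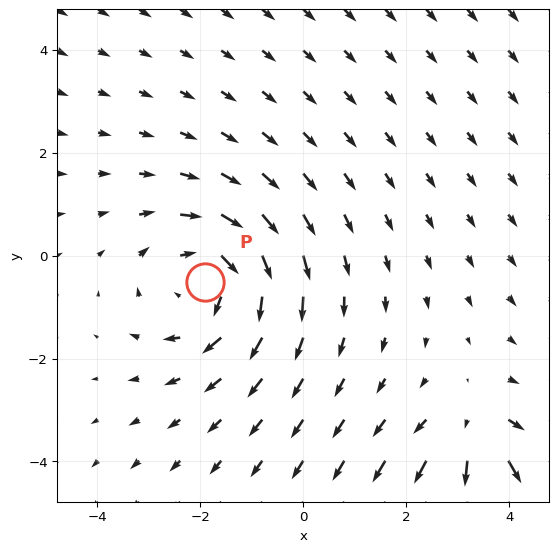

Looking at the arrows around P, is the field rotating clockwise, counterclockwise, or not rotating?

clockwise

Near P at (-1.9, -0.5) the arrows circulate clockwise. The curl (z-component) there is about -3; negative curl means clockwise rotation.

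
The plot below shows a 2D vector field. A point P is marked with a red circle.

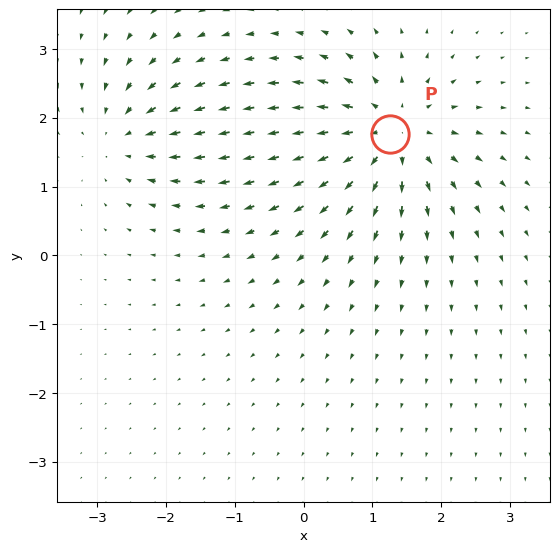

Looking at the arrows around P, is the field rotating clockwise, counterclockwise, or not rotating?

Near P at (1.3, 1.8) the arrows show no circulation. The curl there is ≈0.

not rotating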